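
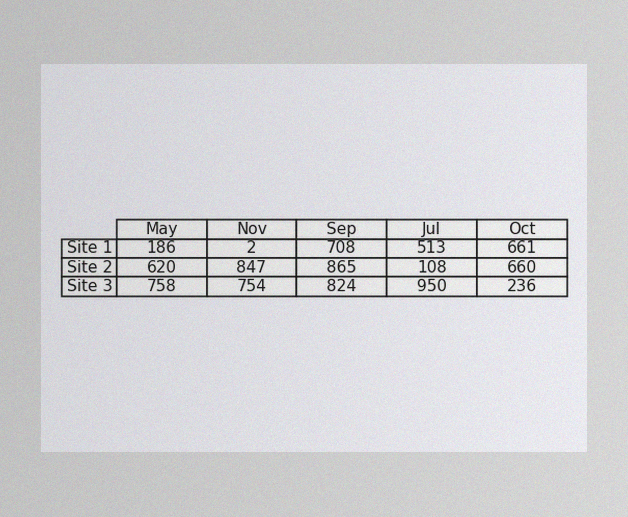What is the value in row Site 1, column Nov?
2

The image has some photo noise and uneven lighting. The (Site 1, Nov) cell reads 2.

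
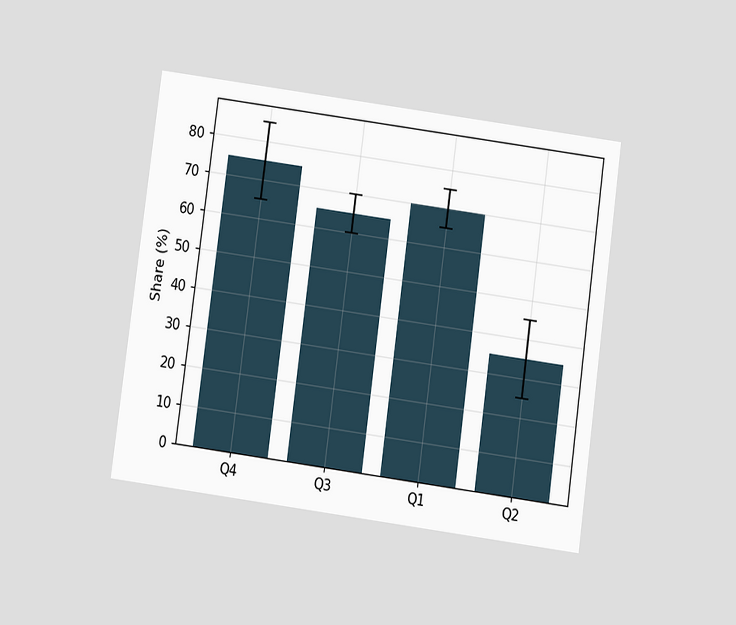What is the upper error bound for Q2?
The chart is tilted about 8° clockwise and viewed slightly from below. The Q2 bar's upper whisker reaches 45%.

45%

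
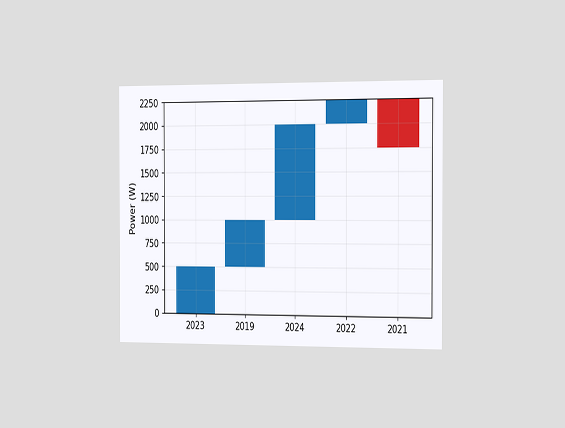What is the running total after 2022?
2250W

The chart is viewed slightly from the right. After 2022 the running total reaches 2250W.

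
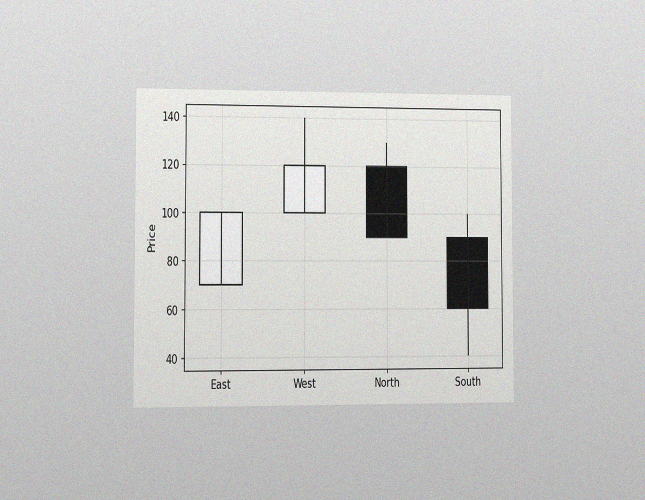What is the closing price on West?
120

The chart is viewed at a slight angle, with some photo noise. The West candle closes at 120.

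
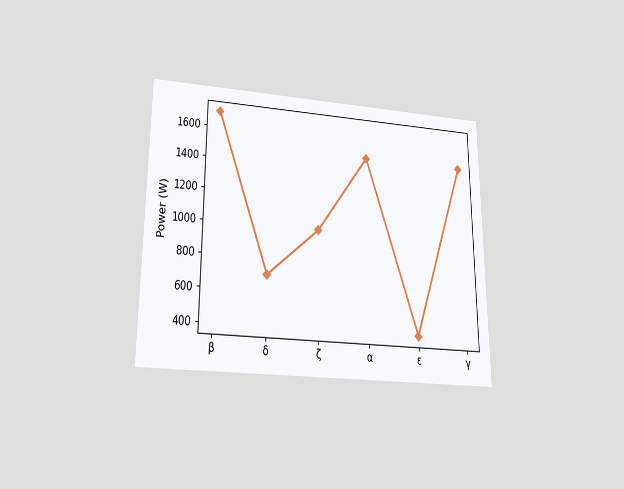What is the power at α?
The chart is viewed slightly from below. At α, the line is at 1500W.

1500W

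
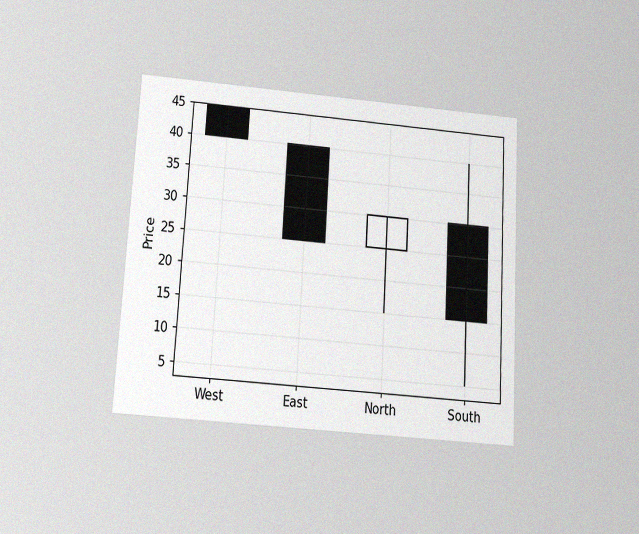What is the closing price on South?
The chart is tilted about 3° clockwise and viewed slightly from below, with some photo noise. The South candle closes at 15.

15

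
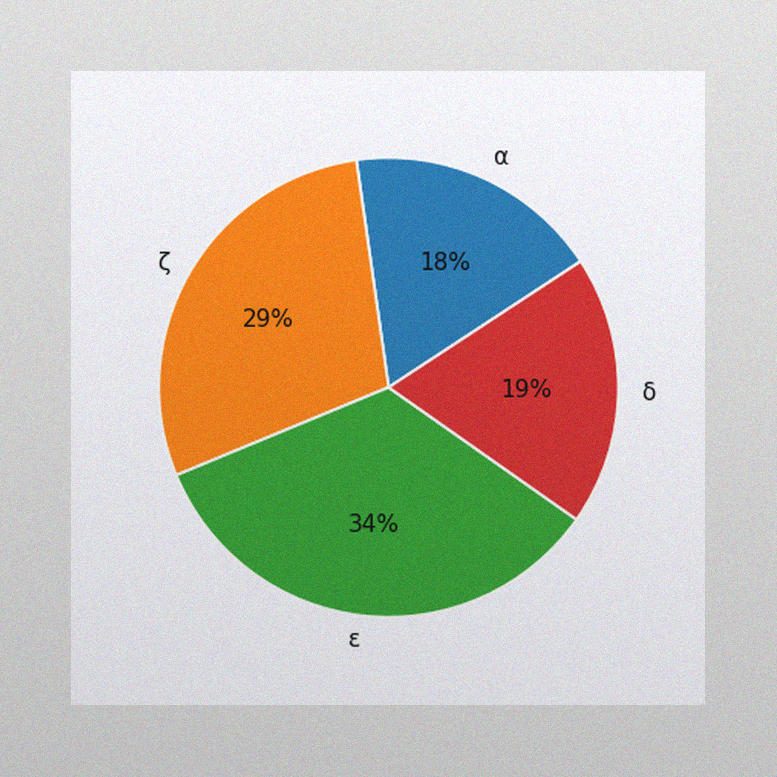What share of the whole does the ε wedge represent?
34%

The image has some photo noise and uneven lighting. The ε slice takes up 34% of the pie.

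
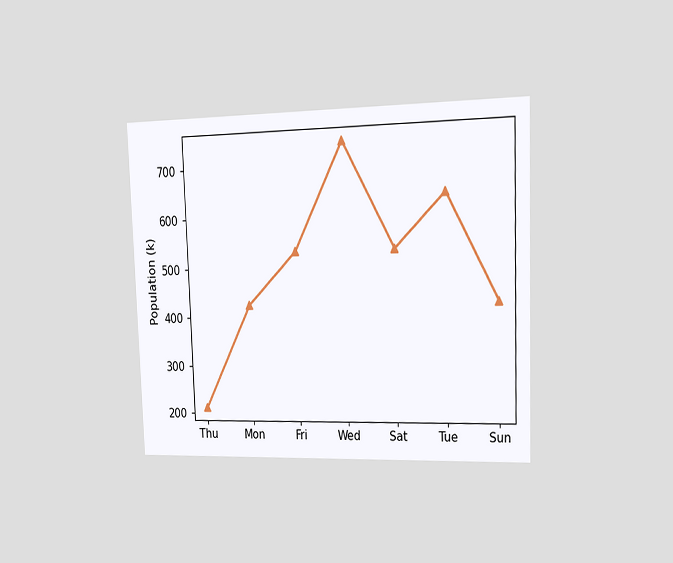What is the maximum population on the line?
742k

The chart is tilted about 2° counter-clockwise and viewed slightly from the right. The highest point is at Wed, and reading across to the y-axis gives 742k.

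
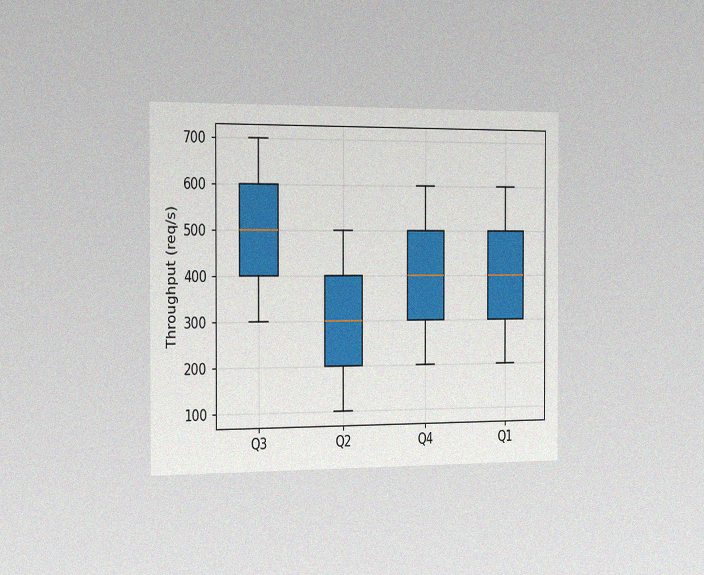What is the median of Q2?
The chart is viewed slightly from the left, with some photo noise. The median line in the Q2 box sits at 300req/s.

300req/s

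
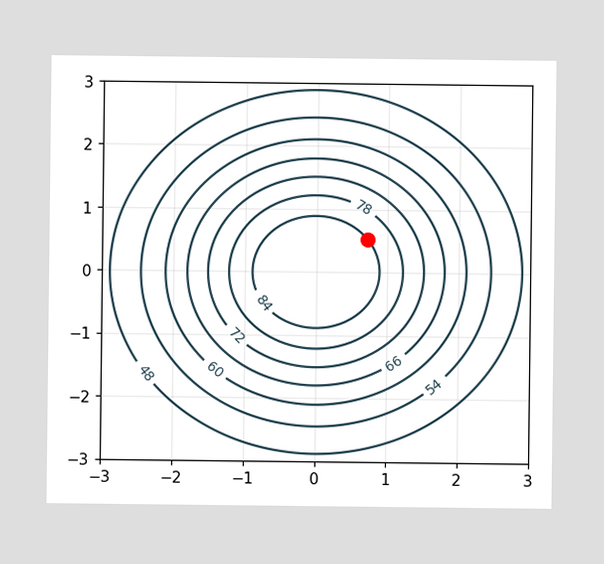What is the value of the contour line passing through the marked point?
84

The marked point sits on the contour labelled 84.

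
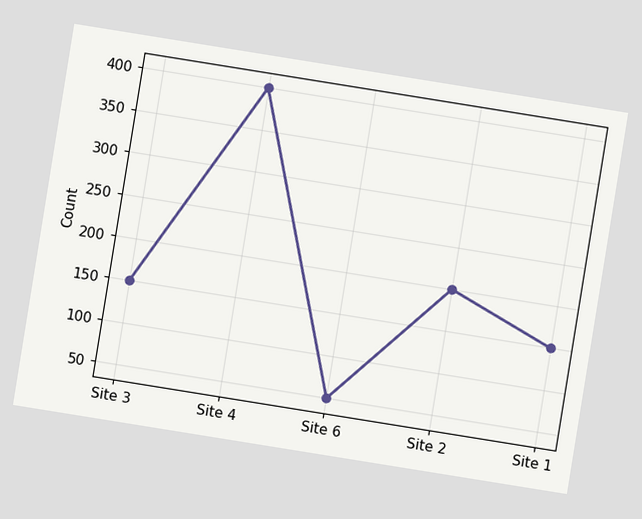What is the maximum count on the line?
The chart is tilted about 9° clockwise. The highest point is at Site 4, and reading across to the y-axis gives 400.

400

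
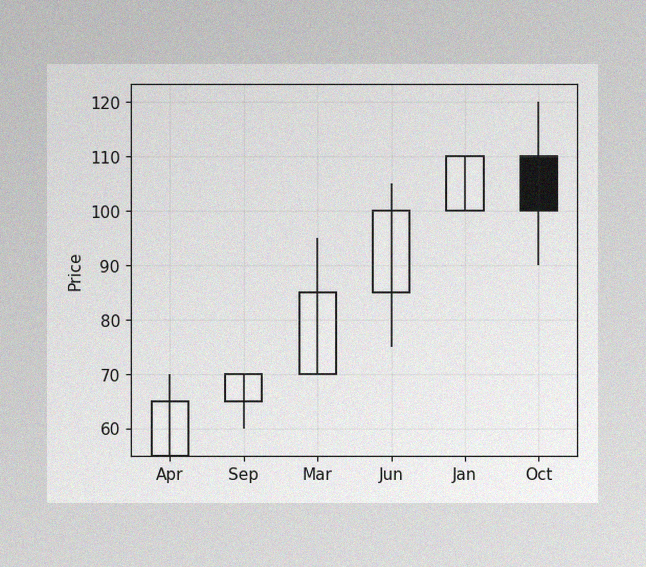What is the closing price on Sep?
The image has some photo noise and uneven lighting. The Sep candle closes at 70.

70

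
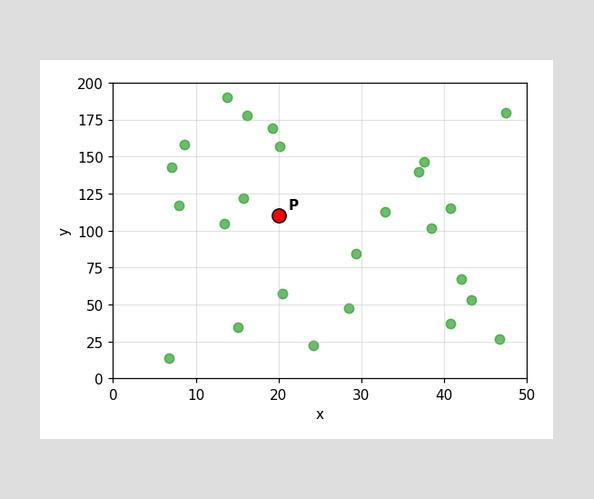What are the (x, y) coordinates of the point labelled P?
(20, 110)

Following the gridlines from P to each axis, P sits at (20, 110).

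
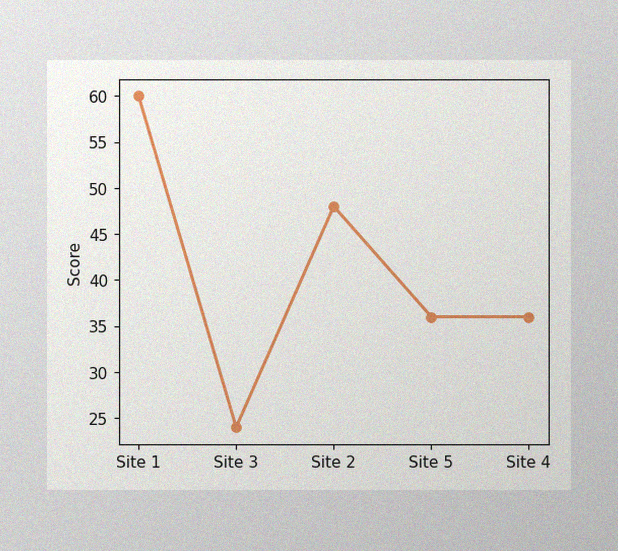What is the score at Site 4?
The image has some photo noise and uneven lighting. At Site 4, the line is at 36.

36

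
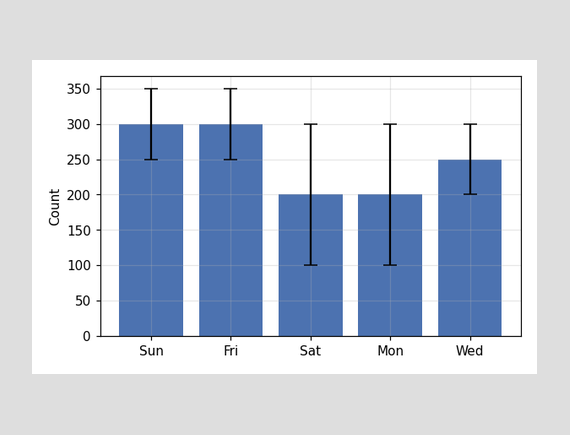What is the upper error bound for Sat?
300

The Sat bar's upper whisker reaches 300.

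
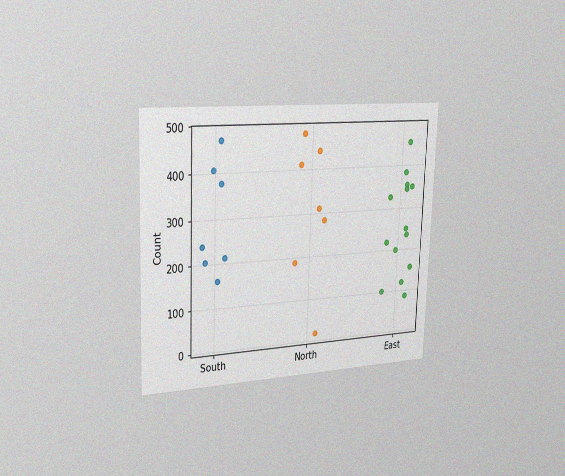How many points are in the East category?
14

The chart is tilted about 2° clockwise and viewed slightly from the left, with some photo noise. Counting the markers in the East column gives 14.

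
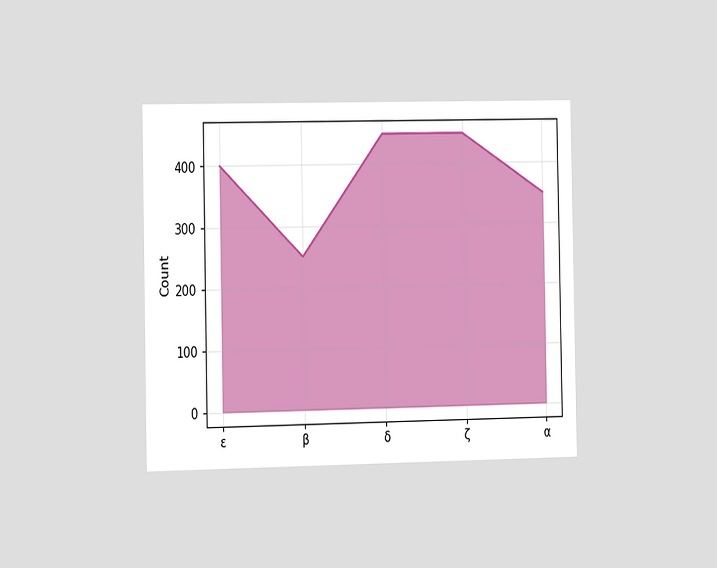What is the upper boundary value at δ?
450

The chart is viewed slightly from the left. At δ the upper boundary is at 450.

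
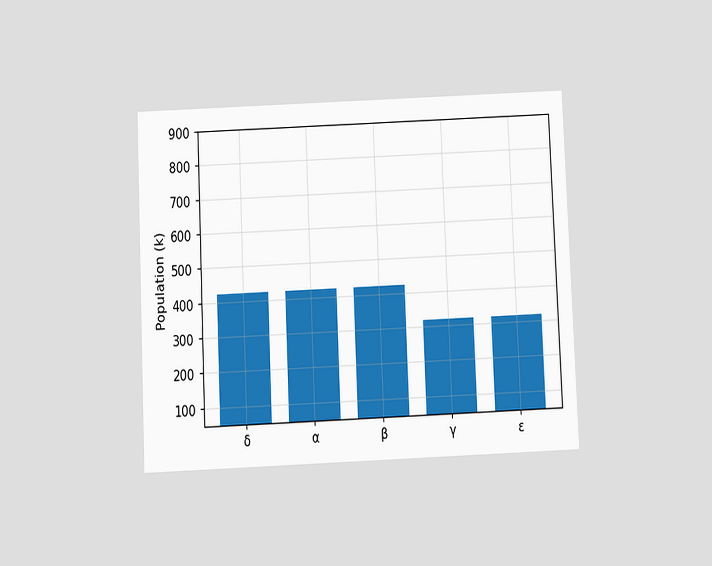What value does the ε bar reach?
The chart is tilted about 2° counter-clockwise and viewed slightly from below. Reading along the chart's y-axis, the ε bar reaches 318k.

318k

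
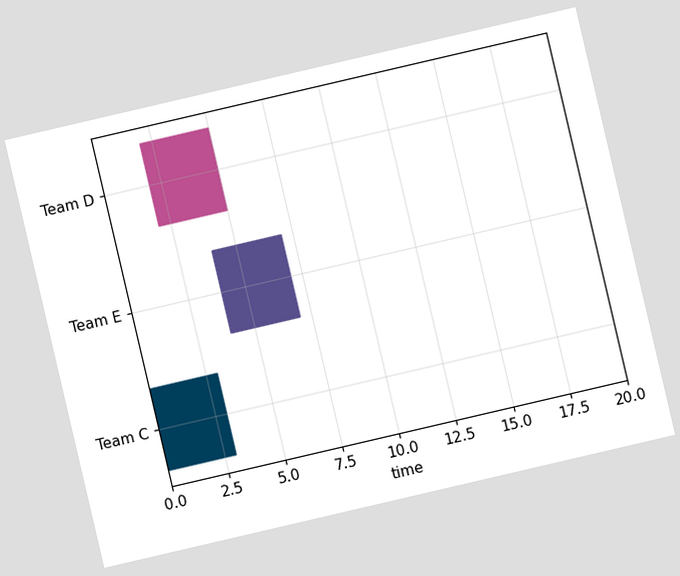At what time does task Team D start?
2

The chart is tilted about 13° counter-clockwise. The Team D bar begins at t=2.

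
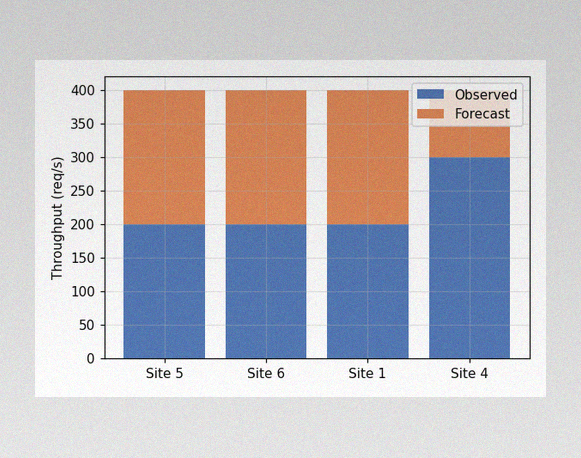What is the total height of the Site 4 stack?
The image has some photo noise and uneven lighting. The Site 4 stack's top reaches 400req/s on the y-axis.

400req/s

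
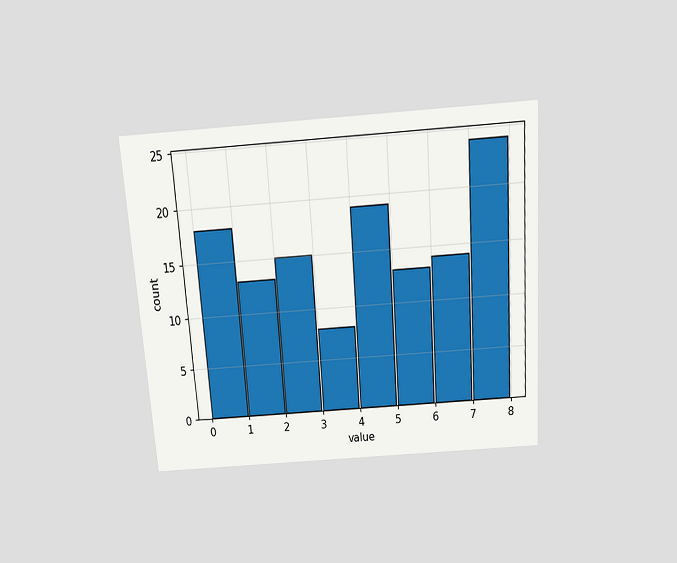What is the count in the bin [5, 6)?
13

The chart is tilted about 4° counter-clockwise and viewed slightly from above. The [5, 6) bin has height 13.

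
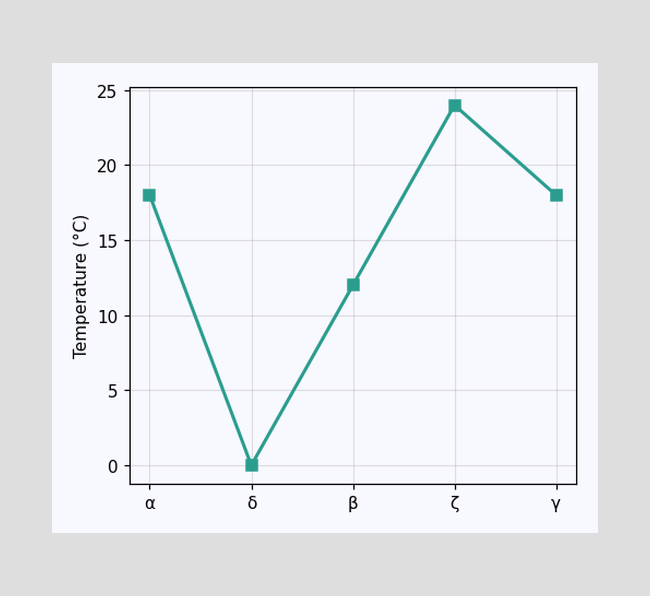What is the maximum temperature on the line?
24°C

The highest point is at ζ, and reading across to the y-axis gives 24°C.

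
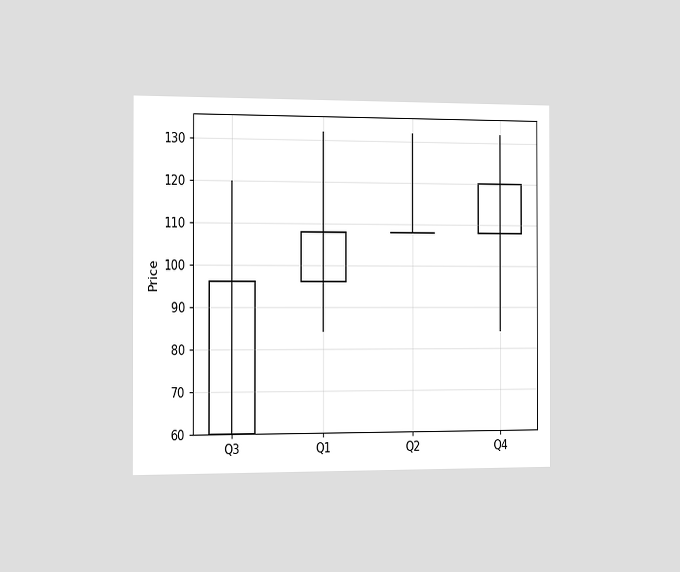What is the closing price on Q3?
96

The chart is viewed slightly from the left. The Q3 candle closes at 96.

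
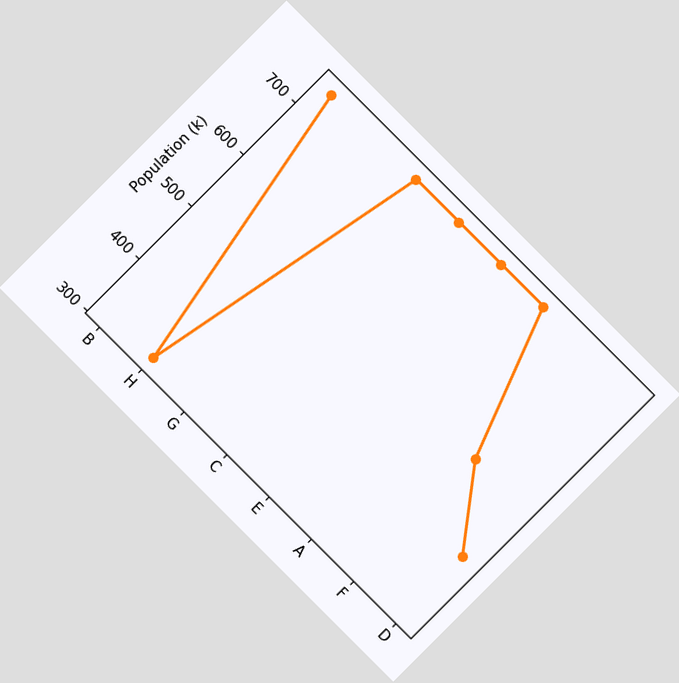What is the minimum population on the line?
The chart is tilted about 45° clockwise. The lowest point is at H, and reading across to the y-axis gives 318k.

318k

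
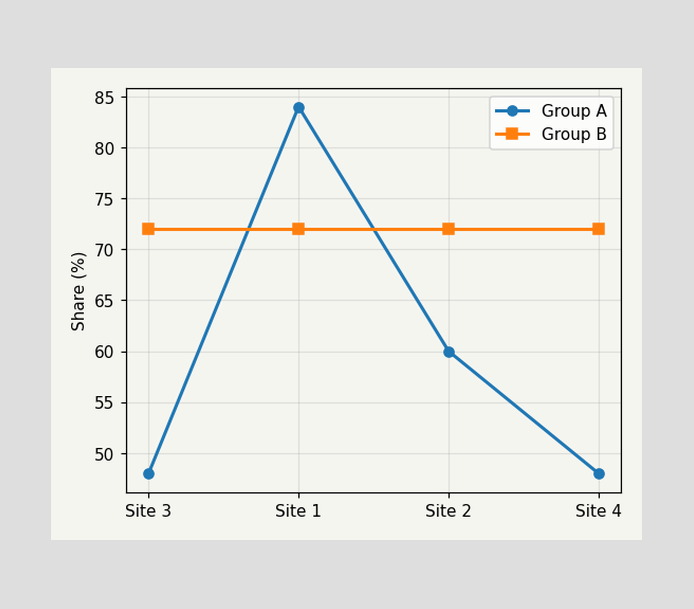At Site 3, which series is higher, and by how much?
Group B, by 24%

At Site 3, Group B sits above the other line by 24%.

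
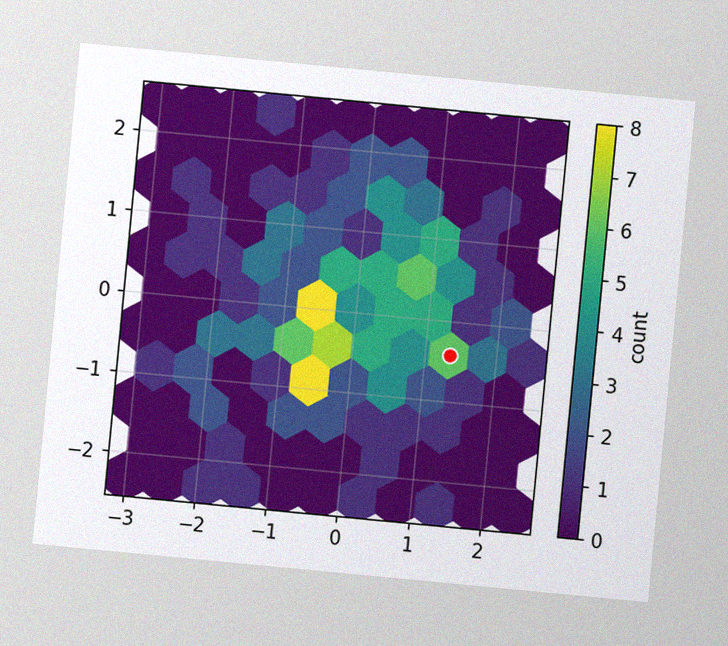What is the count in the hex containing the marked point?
6

The chart is tilted about 5° clockwise, with some photo noise. The marked hex reads 6 on the colorbar.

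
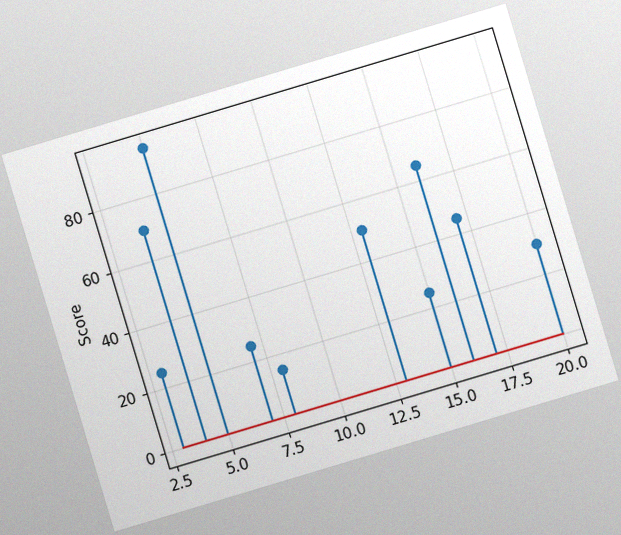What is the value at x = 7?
25

The chart is tilted about 17° counter-clockwise, with some photo noise. The stem at x=7 reaches 25.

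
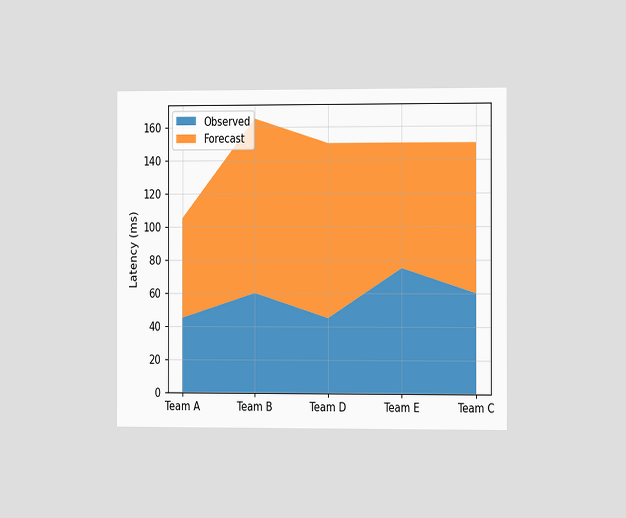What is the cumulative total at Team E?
The chart is viewed slightly from the right. The stacked total at Team E reaches 150ms.

150ms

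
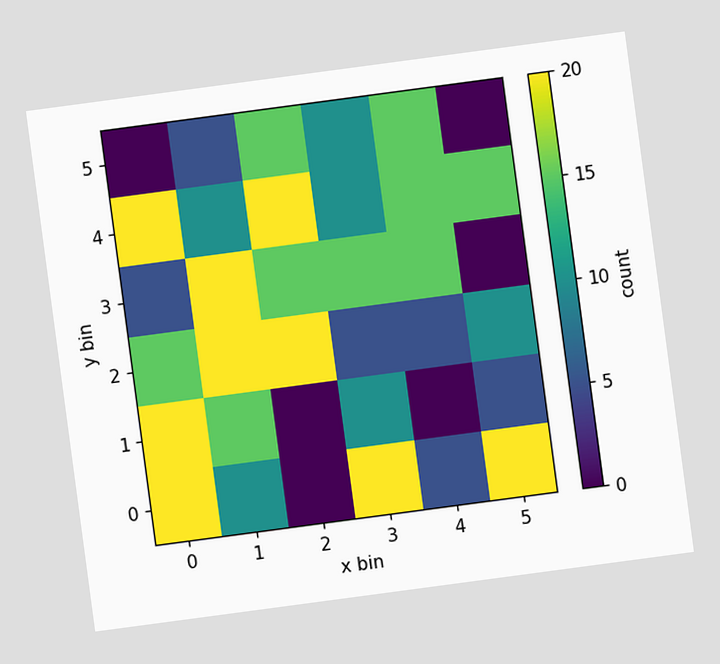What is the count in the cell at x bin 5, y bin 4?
The chart is tilted about 8° counter-clockwise. Matching the cell (5, 4) against the colorbar gives 15.

15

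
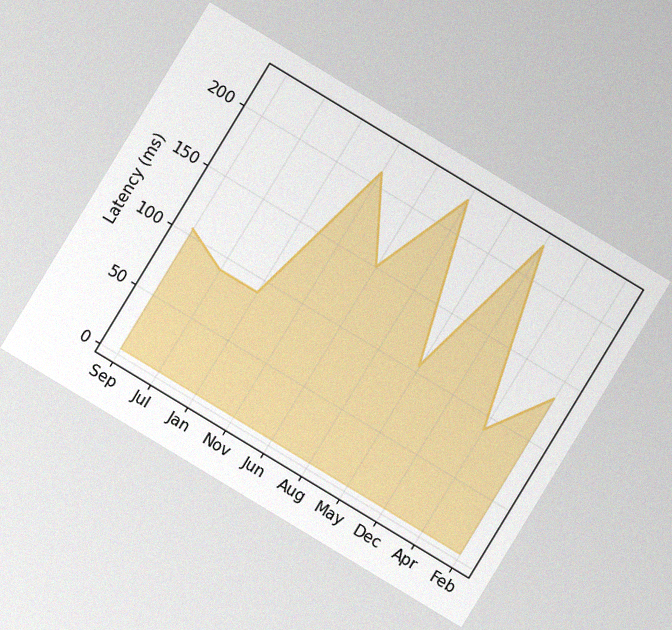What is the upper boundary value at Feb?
135ms

The chart is tilted about 31° clockwise, with some photo noise. At Feb the upper boundary is at 135ms.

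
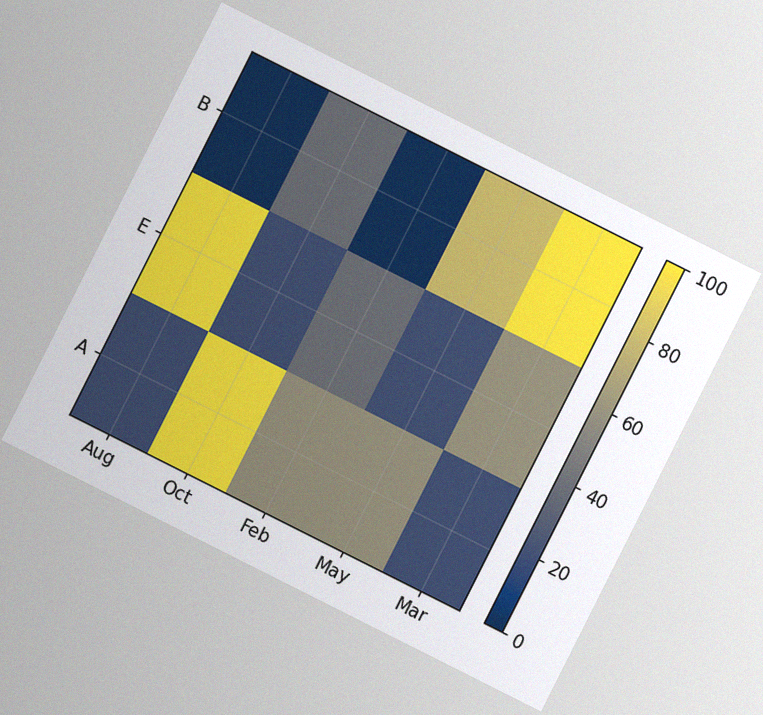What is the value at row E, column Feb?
The chart is tilted about 27° clockwise, with some photo noise. Matching cell (E, Feb) against the colorbar gives 40.

40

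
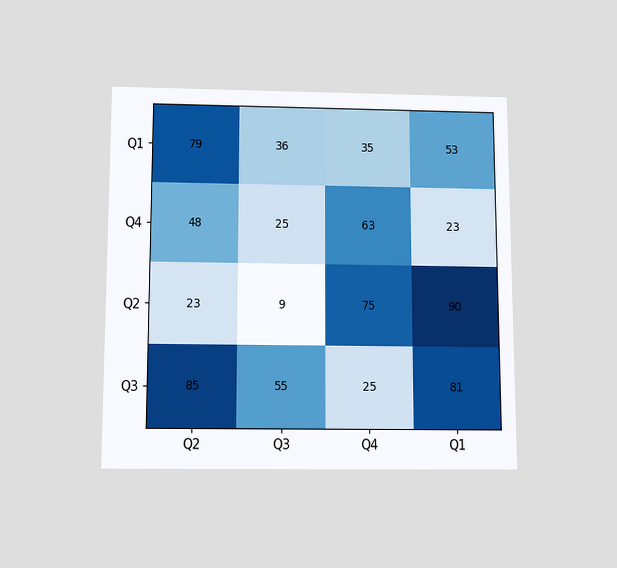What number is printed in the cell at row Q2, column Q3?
9

The chart is viewed slightly from below. The (Q2, Q3) cell reads 9.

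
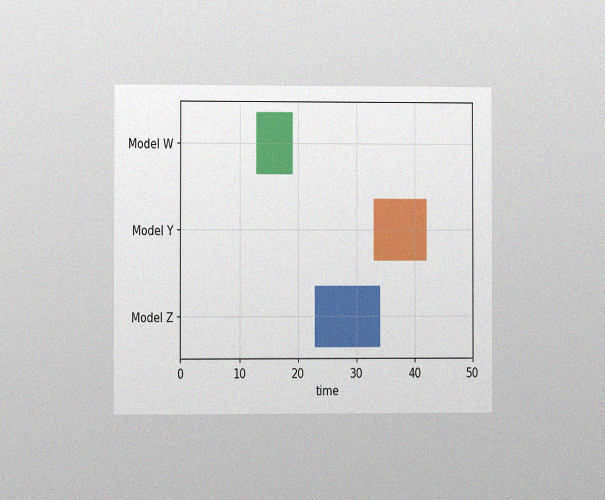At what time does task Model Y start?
33

The chart is viewed at a slight angle, with some photo noise. The Model Y bar begins at t=33.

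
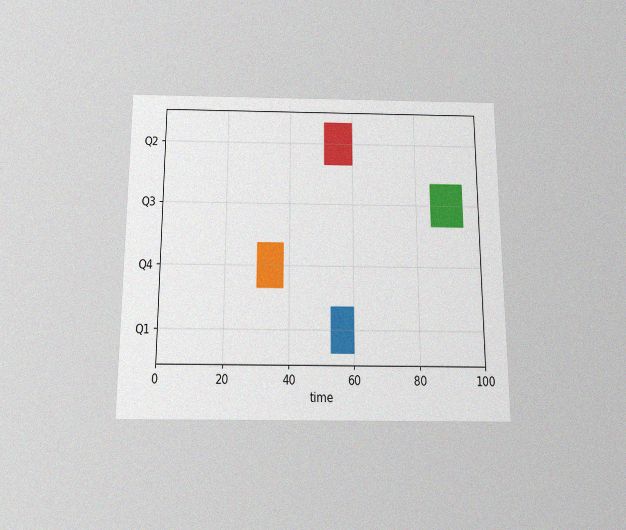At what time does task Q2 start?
The chart is viewed slightly from below, with some photo noise. The Q2 bar begins at t=51.

51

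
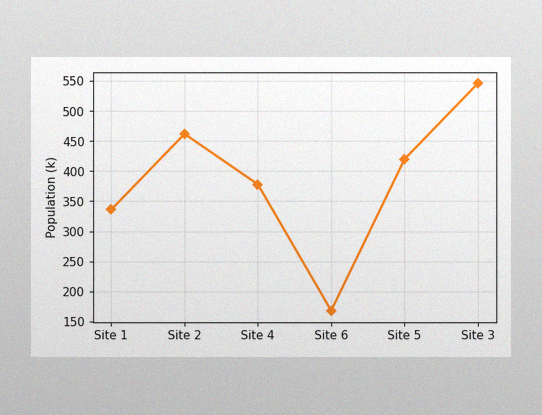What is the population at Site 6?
168k

The image has some photo noise and uneven lighting. At Site 6, the line is at 168k.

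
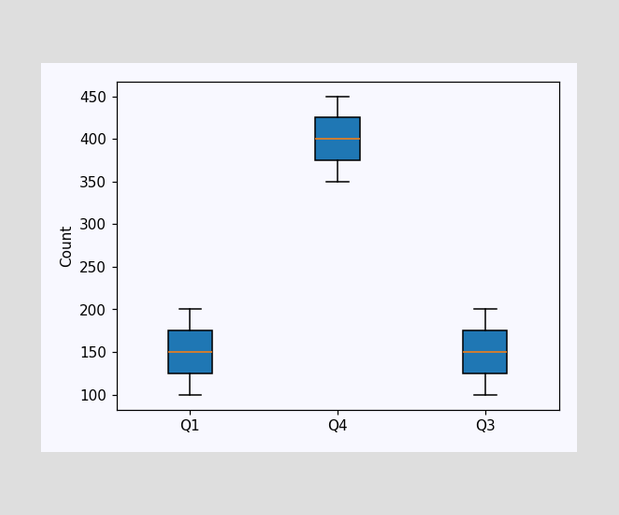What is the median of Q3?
The median line in the Q3 box sits at 150.

150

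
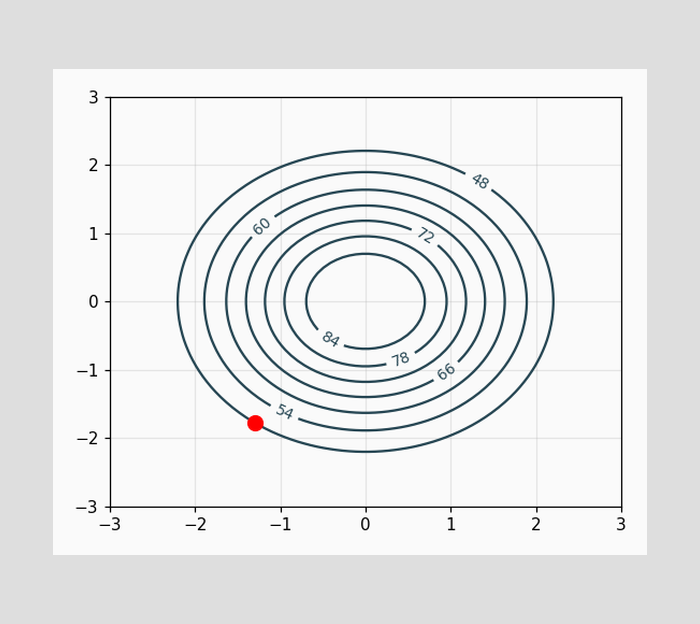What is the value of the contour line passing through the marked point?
The marked point sits on the contour labelled 48.

48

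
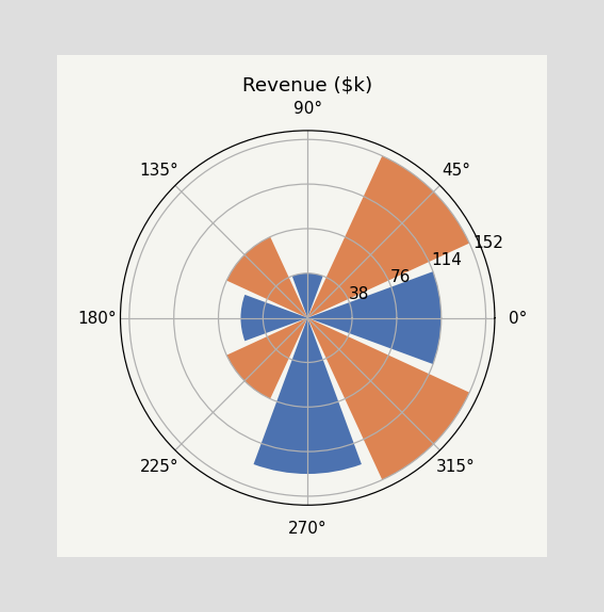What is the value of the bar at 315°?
$152k

The bar at 315° reaches $152k on the radial axis.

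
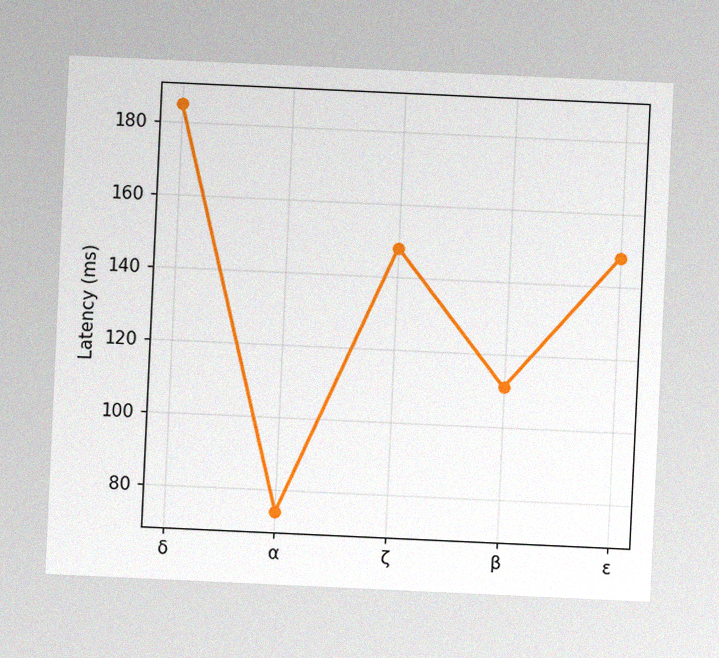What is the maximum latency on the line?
The chart is tilted about 3° clockwise, with some photo noise. The highest point is at δ, and reading across to the y-axis gives 185ms.

185ms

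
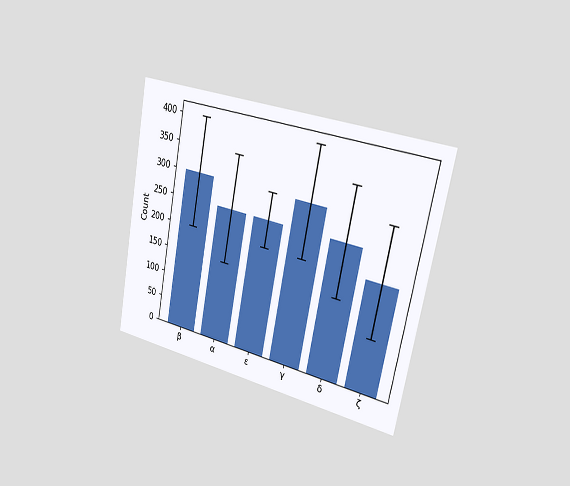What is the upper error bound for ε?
The chart is tilted about 11° clockwise and viewed slightly from the right. The ε bar's upper whisker reaches 300.

300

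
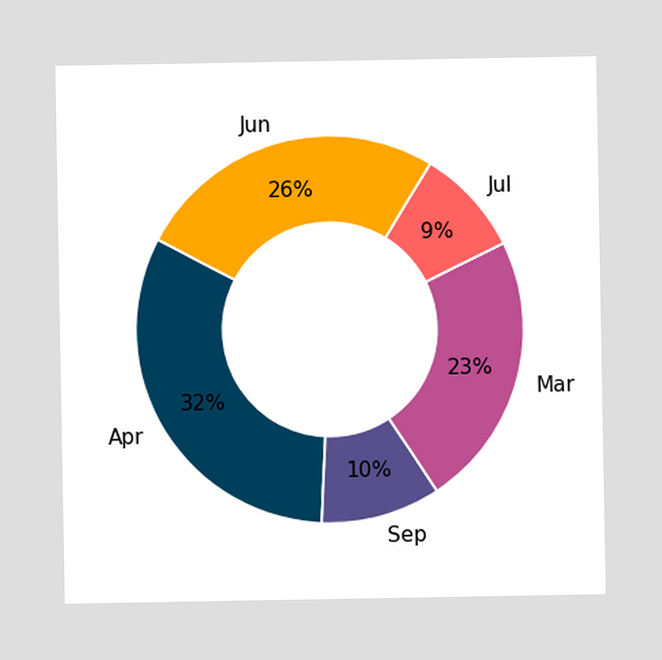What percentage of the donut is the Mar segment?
23%

The Mar segment takes up 23% of the ring.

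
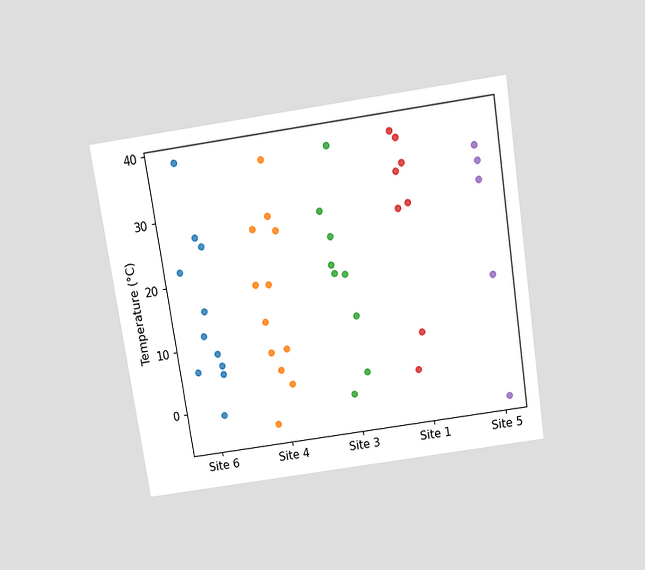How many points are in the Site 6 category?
The chart is tilted about 9° counter-clockwise and viewed slightly from above. Counting the markers in the Site 6 column gives 11.

11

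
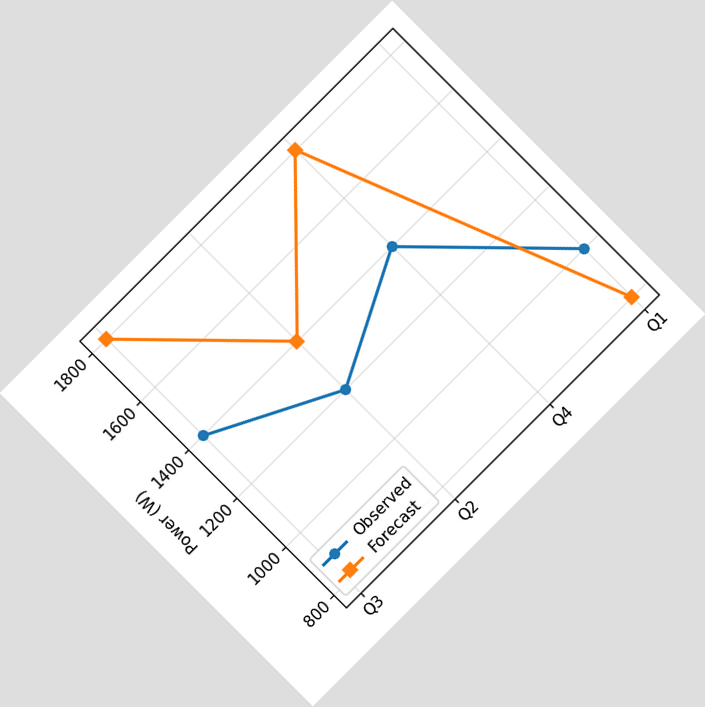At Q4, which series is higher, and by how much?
Forecast, by 400W

The chart is tilted about 45° counter-clockwise. At Q4, Forecast sits above the other line by 400W.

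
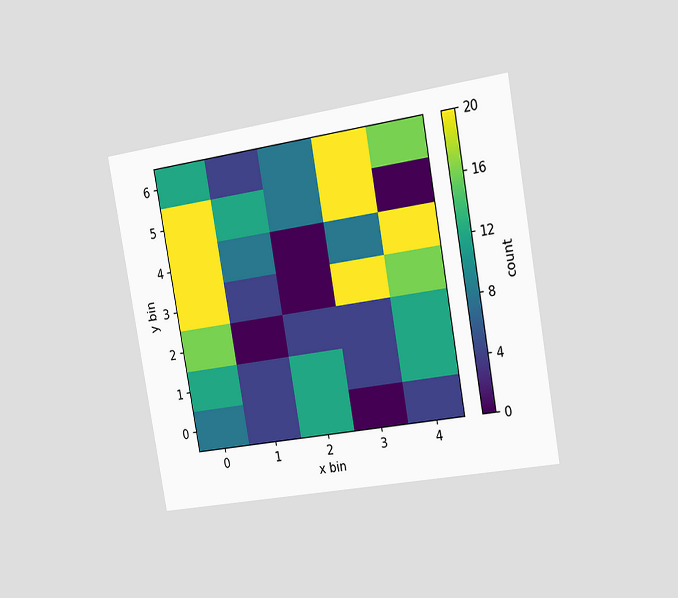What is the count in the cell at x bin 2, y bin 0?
The chart is tilted about 10° counter-clockwise and viewed slightly from the right. Matching the cell (2, 0) against the colorbar gives 12.

12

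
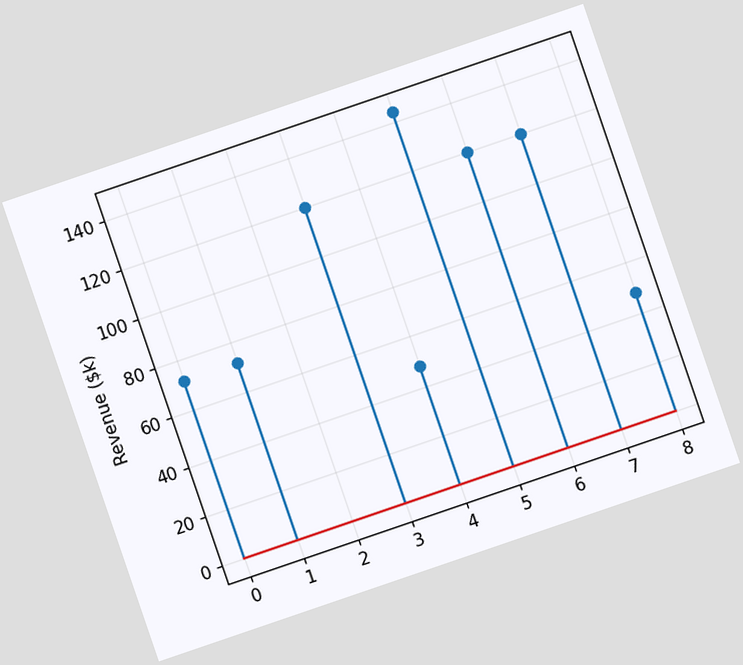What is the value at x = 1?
$72k

The chart is tilted about 19° counter-clockwise. The stem at x=1 reaches $72k.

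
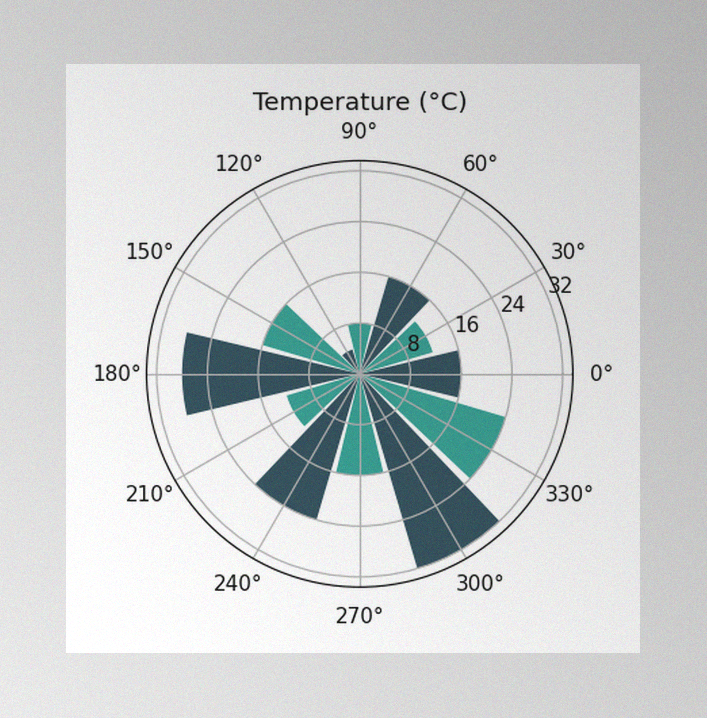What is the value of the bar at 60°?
16°C

The image has some photo noise and uneven lighting. The bar at 60° reaches 16°C on the radial axis.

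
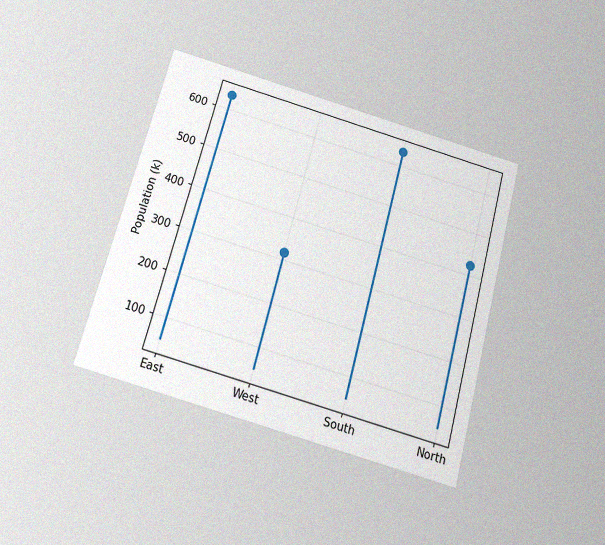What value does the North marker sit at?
The chart is tilted about 15° clockwise and viewed slightly from below, with some photo noise. The North marker sits at 424k.

424k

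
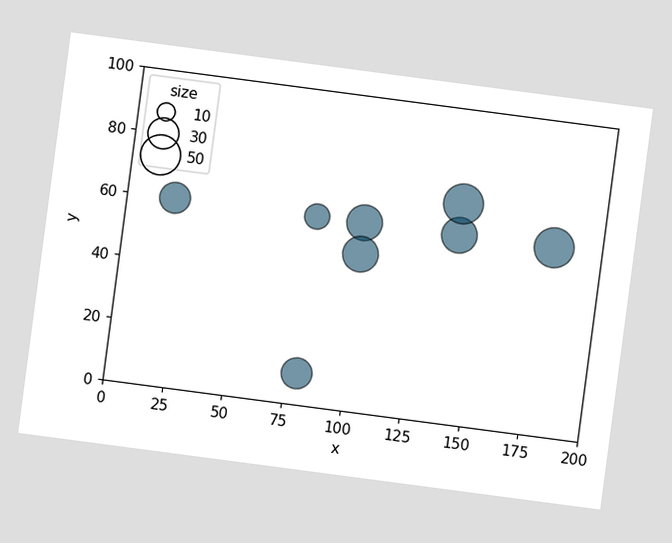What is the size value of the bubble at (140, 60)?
40

The chart is tilted about 8° clockwise. Matching the bubble at (140, 60) against the size legend gives 40.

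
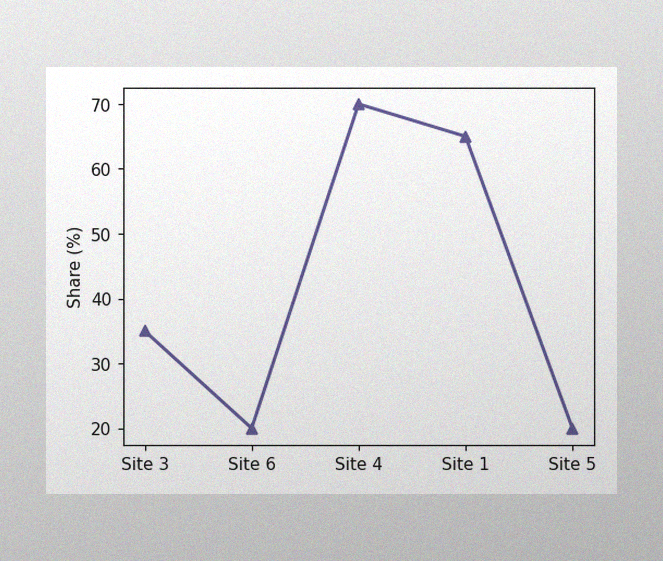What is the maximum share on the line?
70%

The image has some photo noise and uneven lighting. The highest point is at Site 4, and reading across to the y-axis gives 70%.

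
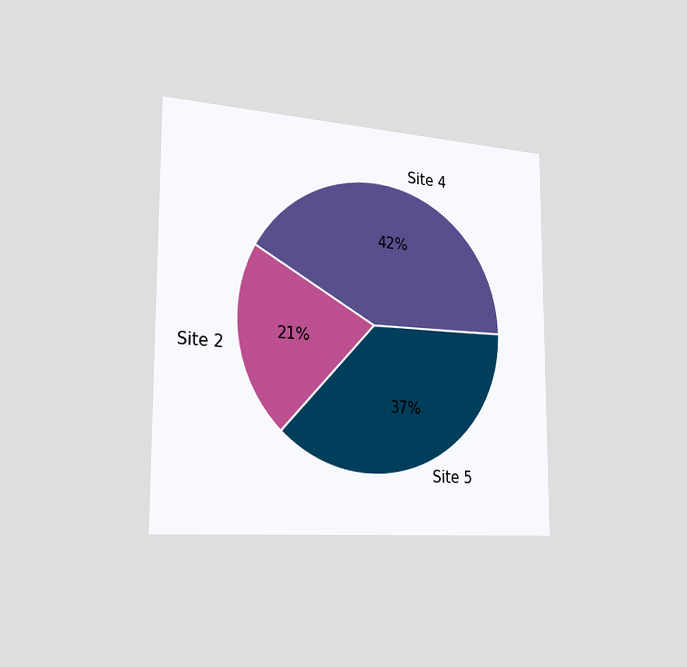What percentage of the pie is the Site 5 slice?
The chart is viewed slightly from the left. The Site 5 slice takes up 37% of the pie.

37%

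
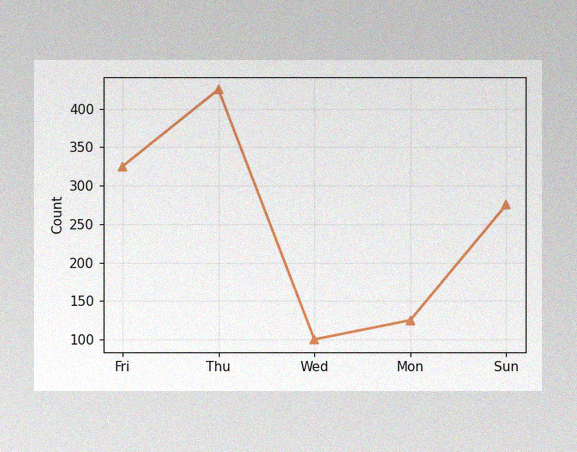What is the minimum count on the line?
100

The image has some photo noise and uneven lighting. The lowest point is at Wed, and reading across to the y-axis gives 100.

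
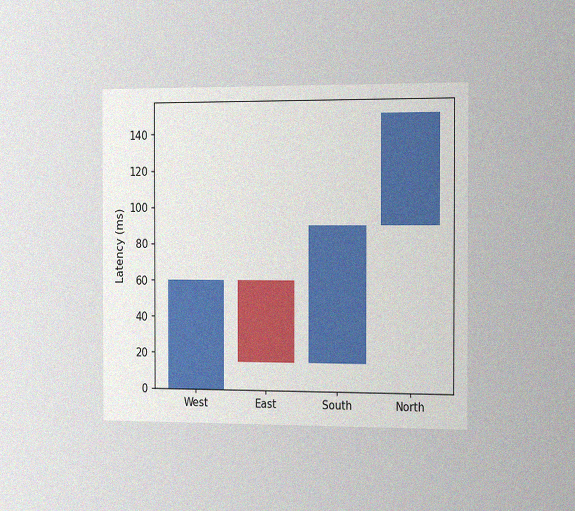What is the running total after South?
The chart is viewed slightly from the right, with some photo noise. After South the running total reaches 90ms.

90ms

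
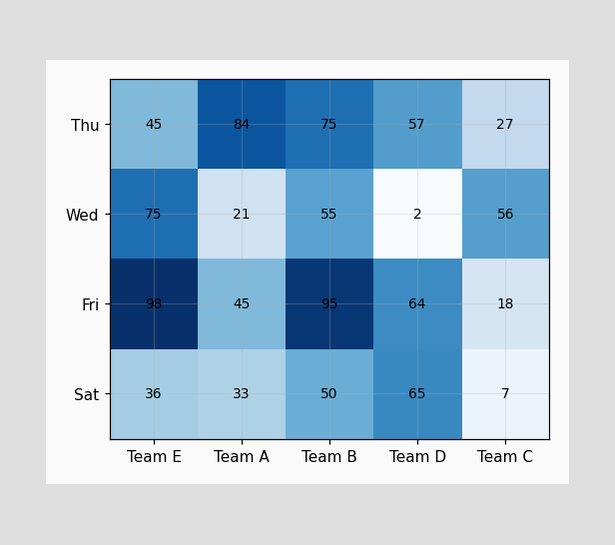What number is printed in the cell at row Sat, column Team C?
The (Sat, Team C) cell reads 7.

7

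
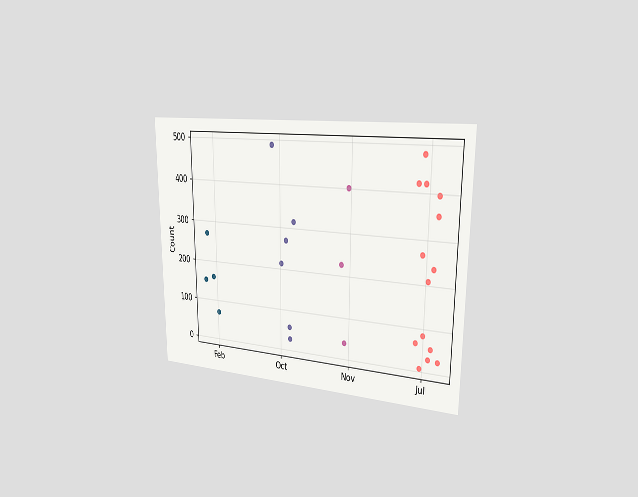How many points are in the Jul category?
The chart is viewed slightly from the right. Counting the markers in the Jul column gives 14.

14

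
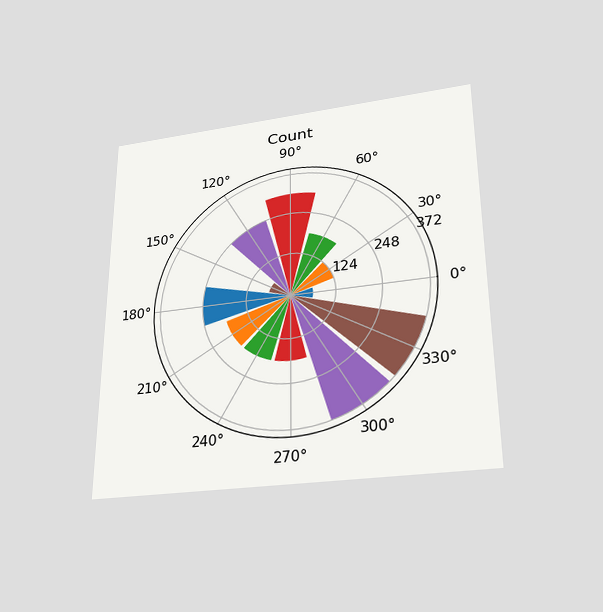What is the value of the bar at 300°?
The chart is viewed slightly from below. The bar at 300° reaches 372 on the radial axis.

372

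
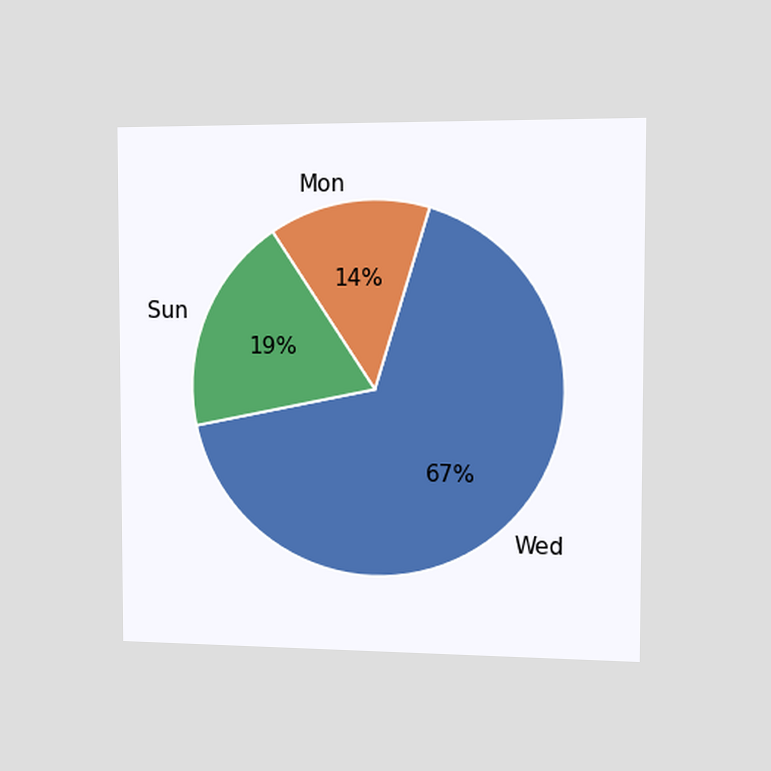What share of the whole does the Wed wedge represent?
67%

The chart is viewed slightly from the right. The Wed slice takes up 67% of the pie.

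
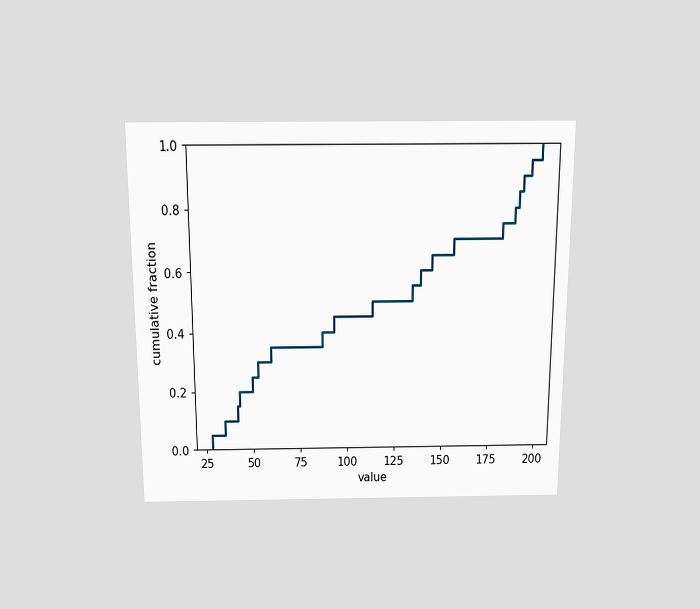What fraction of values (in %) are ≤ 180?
The chart is viewed slightly from above. At x=180 the ECDF step is at 75%.

75%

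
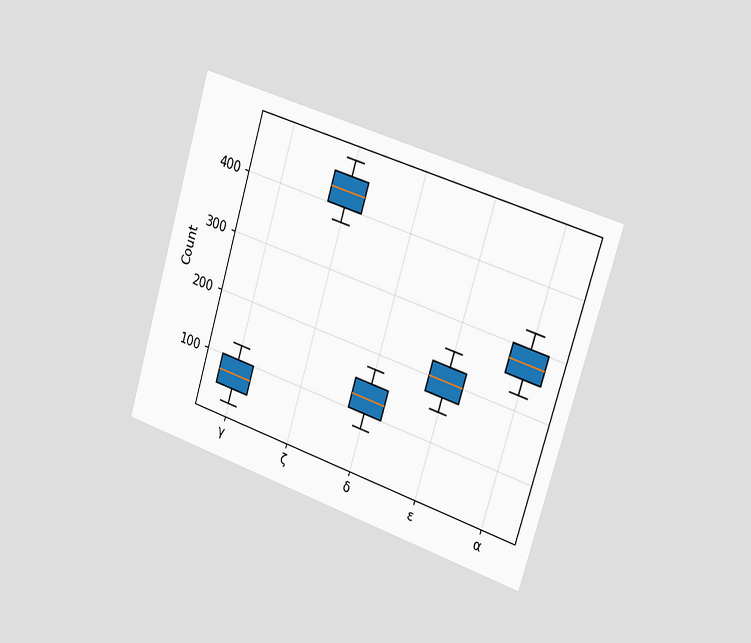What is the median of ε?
The chart is tilted about 17° clockwise and viewed slightly from the right. The median line in the ε box sits at 200.

200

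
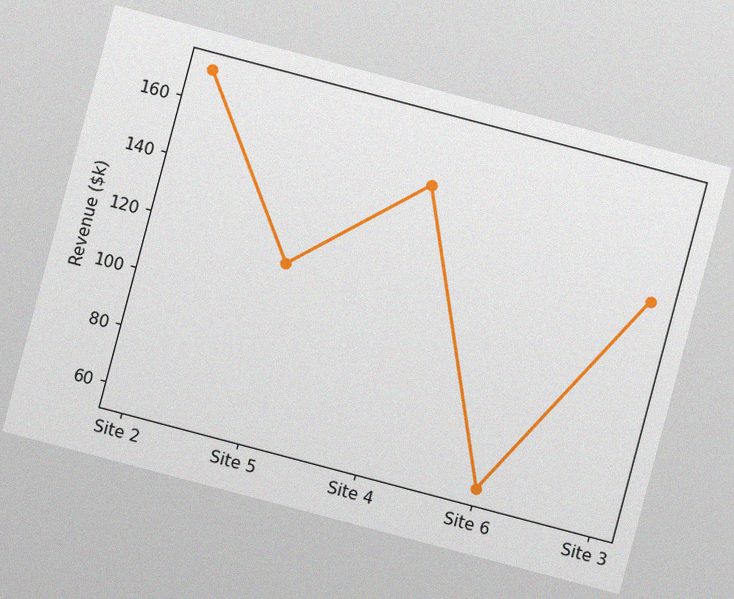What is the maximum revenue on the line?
The chart is tilted about 15° clockwise, with some photo noise. The highest point is at Site 2, and reading across to the y-axis gives $171k.

$171k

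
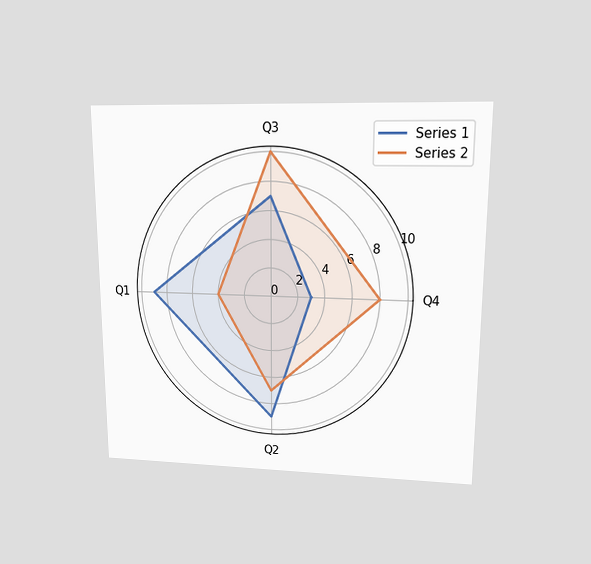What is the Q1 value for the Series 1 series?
9

The chart is viewed at a slight angle. On the Q1 axis, Series 1 reaches 9.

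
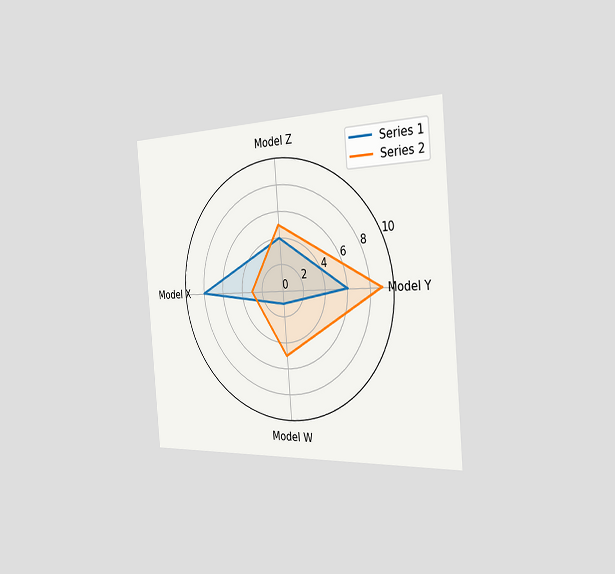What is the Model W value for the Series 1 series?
1

The chart is tilted about 5° counter-clockwise and viewed slightly from the right. On the Model W axis, Series 1 reaches 1.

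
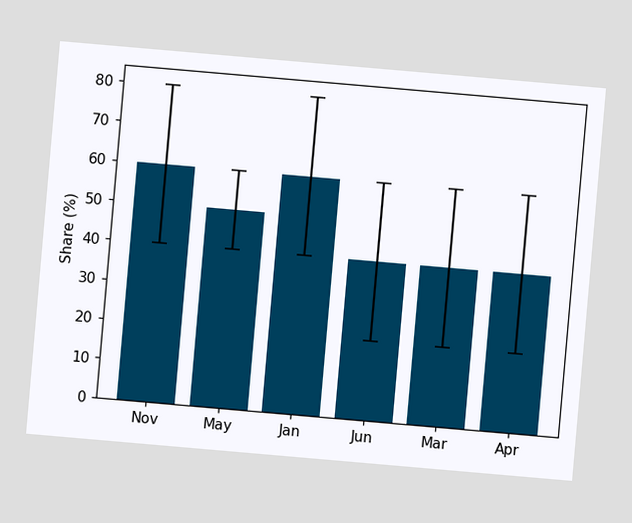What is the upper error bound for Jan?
The chart is tilted about 5° clockwise. The Jan bar's upper whisker reaches 80%.

80%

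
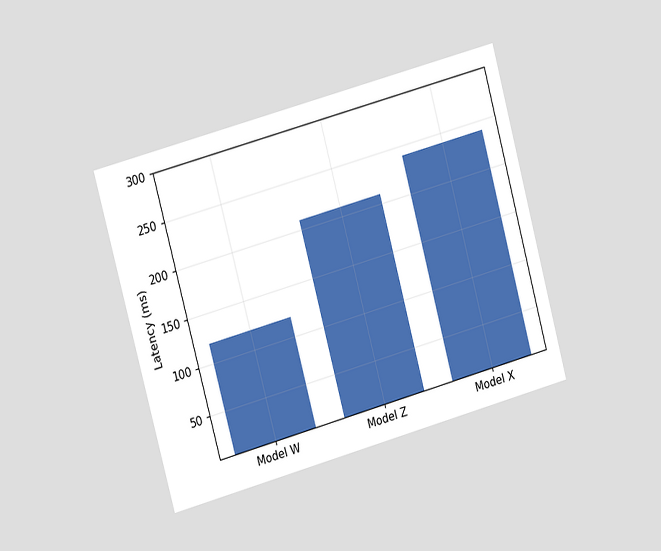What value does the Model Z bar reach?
The chart is tilted about 15° counter-clockwise and viewed at a slight angle. Reading along the chart's y-axis, the Model Z bar reaches 210ms.

210ms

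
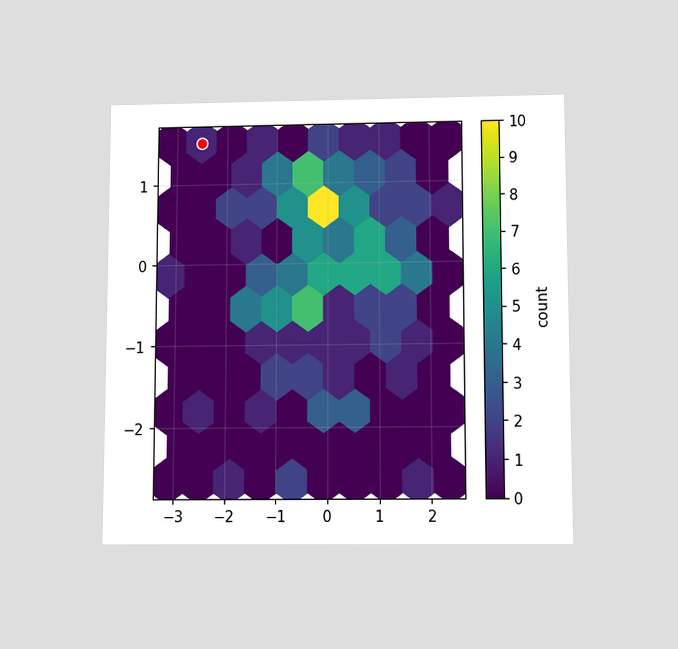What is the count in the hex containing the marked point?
1

The chart is viewed slightly from below. The marked hex reads 1 on the colorbar.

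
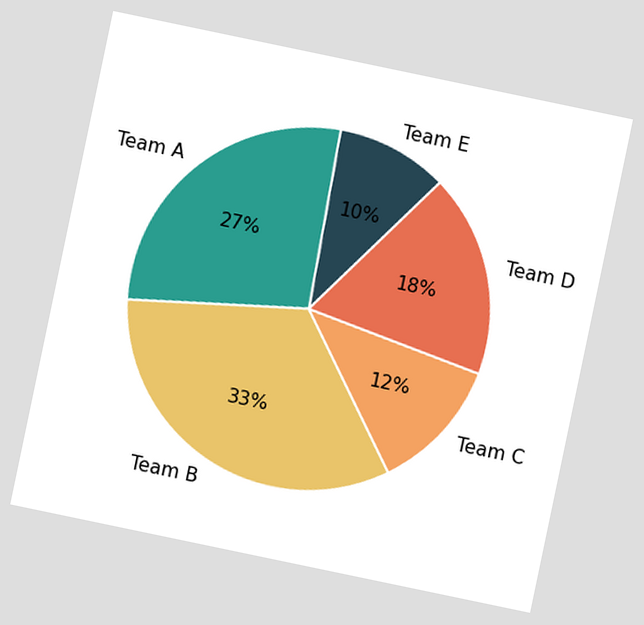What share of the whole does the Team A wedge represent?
The chart is tilted about 12° clockwise. The Team A slice takes up 27% of the pie.

27%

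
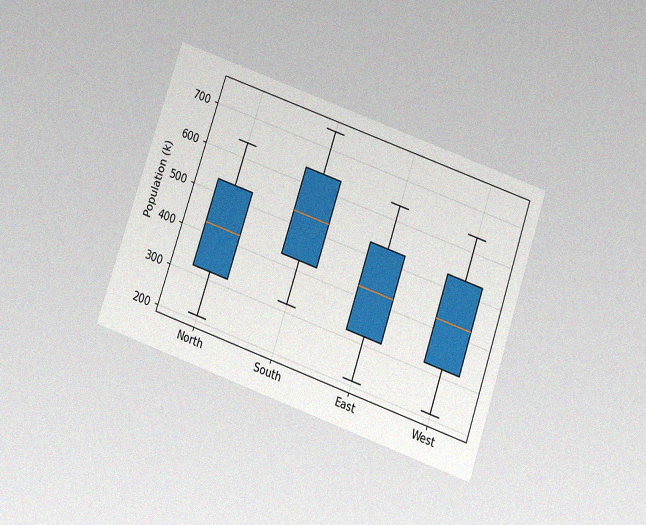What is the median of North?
The chart is tilted about 19° clockwise and viewed slightly from below, with some photo noise. The median line in the North box sits at 424k.

424k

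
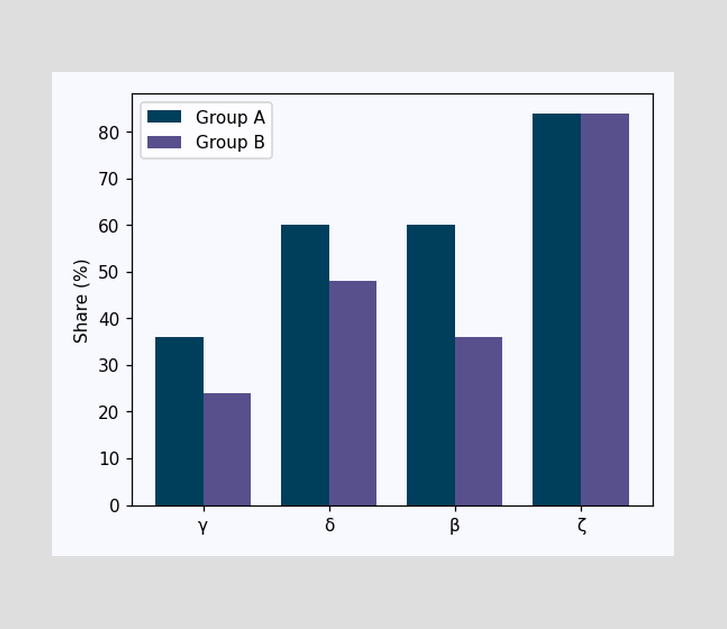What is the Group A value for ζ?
The Group A bar at ζ reaches 84% on the y-axis.

84%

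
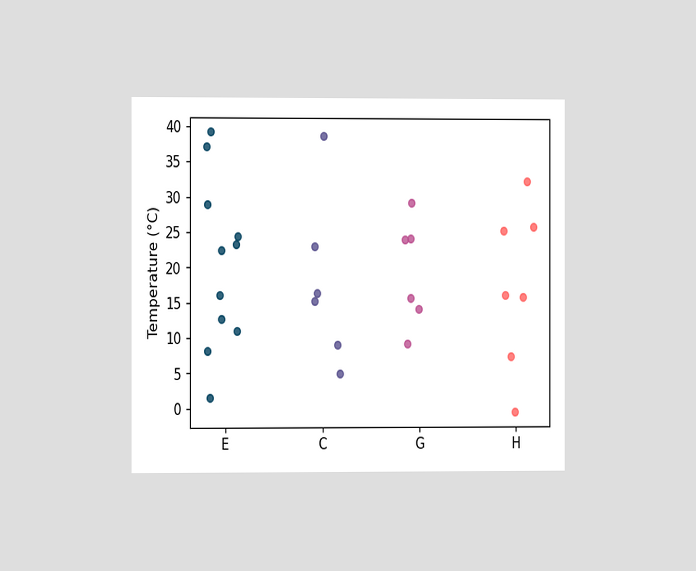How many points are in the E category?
11

The chart is viewed at a slight angle. Counting the markers in the E column gives 11.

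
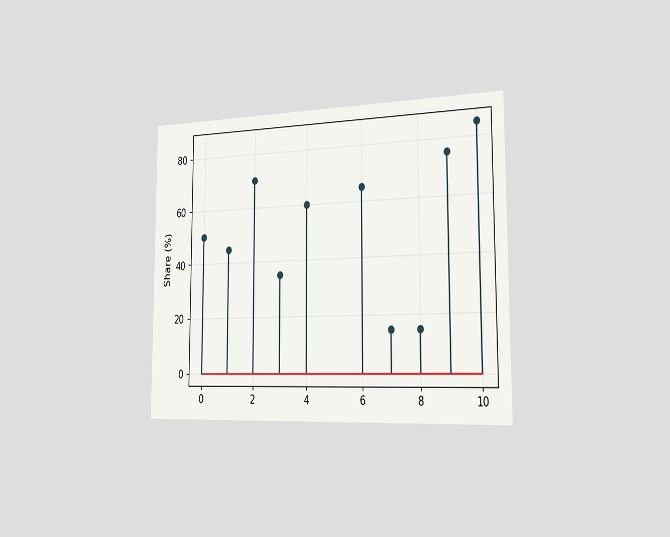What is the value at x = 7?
15%

The chart is viewed slightly from the right. The stem at x=7 reaches 15%.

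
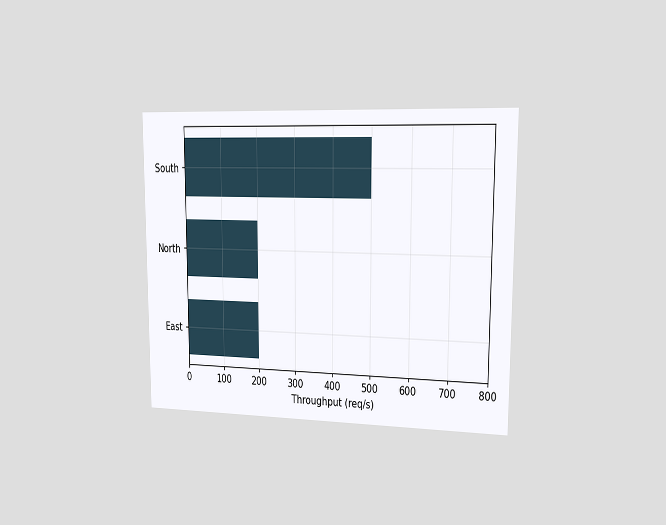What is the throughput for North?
The chart is viewed slightly from the right. Reading along the chart's x-axis, the North bar reaches 200req/s.

200req/s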